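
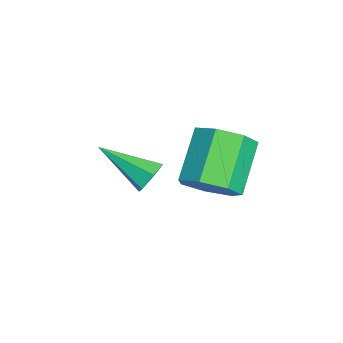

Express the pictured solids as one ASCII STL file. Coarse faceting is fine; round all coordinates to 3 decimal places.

solid 
facet normal 0.724 -0.267 -0.637
outer loop
vertex 3.896 0.193 3.393
vertex 3.354 0.498 2.649
vertex 3.999 0.999 3.172
endloop
endfacet
facet normal 0.679 0.112 0.725
outer loop
vertex 3.896 0.193 3.393
vertex 3.999 0.999 3.172
vertex 2.528 0.698 4.596
endloop
endfacet
facet normal 0.679 0.112 0.725
outer loop
vertex 2.528 0.698 4.596
vertex 3.999 0.999 3.172
vertex 2.631 1.503 4.375
endloop
endfacet
facet normal -0.724 0.267 0.636
outer loop
vertex 2.528 0.698 4.596
vertex 2.631 1.503 4.375
vertex 1.986 1.002 3.851
endloop
endfacet
facet normal 0.724 -0.267 -0.636
outer loop
vertex 3.999 0.999 3.172
vertex 3.354 0.498 2.649
vertex 3.616 1.427 2.557
endloop
endfacet
facet normal 0.519 0.819 0.247
outer loop
vertex 3.999 0.999 3.172
vertex 3.616 1.427 2.557
vertex 2.631 1.503 4.375
endloop
endfacet
facet normal 0.519 0.818 0.247
outer loop
vertex 2.631 1.503 4.375
vertex 3.616 1.427 2.557
vertex 2.248 1.932 3.759
endloop
endfacet
facet normal -0.724 0.267 0.636
outer loop
vertex 2.631 1.503 4.375
vertex 2.248 1.932 3.759
vertex 1.986 1.002 3.851
endloop
endfacet
facet normal 0.724 -0.267 -0.636
outer loop
vertex 3.616 1.427 2.557
vertex 3.354 0.498 2.649
vertex 3.036 1.155 2.011
endloop
endfacet
facet normal -0.032 0.908 -0.418
outer loop
vertex 3.616 1.427 2.557
vertex 3.036 1.155 2.011
vertex 2.248 1.932 3.759
endloop
endfacet
facet normal -0.032 0.908 -0.418
outer loop
vertex 2.248 1.932 3.759
vertex 3.036 1.155 2.011
vertex 1.668 1.66 3.213
endloop
endfacet
facet normal -0.724 0.267 0.636
outer loop
vertex 2.248 1.932 3.759
vertex 1.668 1.66 3.213
vertex 1.986 1.002 3.851
endloop
endfacet
facet normal 0.724 -0.267 -0.636
outer loop
vertex 3.036 1.155 2.011
vertex 3.354 0.498 2.649
vertex 2.695 0.389 1.945
endloop
endfacet
facet normal -0.558 0.315 -0.768
outer loop
vertex 3.036 1.155 2.011
vertex 2.695 0.389 1.945
vertex 1.668 1.66 3.213
endloop
endfacet
facet normal -0.559 0.314 -0.767
outer loop
vertex 1.668 1.66 3.213
vertex 2.695 0.389 1.945
vertex 1.327 0.893 3.148
endloop
endfacet
facet normal -0.723 0.268 0.637
outer loop
vertex 1.668 1.66 3.213
vertex 1.327 0.893 3.148
vertex 1.986 1.002 3.851
endloop
endfacet
facet normal 0.724 -0.267 -0.636
outer loop
vertex 2.695 0.389 1.945
vertex 3.354 0.498 2.649
vertex 2.85 -0.296 2.409
endloop
endfacet
facet normal -0.665 -0.516 -0.540
outer loop
vertex 2.695 0.389 1.945
vertex 2.85 -0.296 2.409
vertex 1.327 0.893 3.148
endloop
endfacet
facet normal -0.665 -0.517 -0.539
outer loop
vertex 1.327 0.893 3.148
vertex 2.85 -0.296 2.409
vertex 1.483 0.209 3.612
endloop
endfacet
facet normal -0.723 0.267 0.637
outer loop
vertex 1.327 0.893 3.148
vertex 1.483 0.209 3.612
vertex 1.986 1.002 3.851
endloop
endfacet
facet normal 0.724 -0.267 -0.636
outer loop
vertex 2.85 -0.296 2.409
vertex 3.354 0.498 2.649
vertex 3.385 -0.383 3.054
endloop
endfacet
facet normal -0.270 -0.958 0.095
outer loop
vertex 2.85 -0.296 2.409
vertex 3.385 -0.383 3.054
vertex 1.483 0.209 3.612
endloop
endfacet
facet normal -0.270 -0.958 0.095
outer loop
vertex 1.483 0.209 3.612
vertex 3.385 -0.383 3.054
vertex 2.017 0.122 4.256
endloop
endfacet
facet normal -0.724 0.267 0.636
outer loop
vertex 1.483 0.209 3.612
vertex 2.017 0.122 4.256
vertex 1.986 1.002 3.851
endloop
endfacet
facet normal 0.723 -0.267 -0.637
outer loop
vertex 3.385 -0.383 3.054
vertex 3.354 0.498 2.649
vertex 3.896 0.193 3.393
endloop
endfacet
facet normal 0.328 -0.678 0.658
outer loop
vertex 3.385 -0.383 3.054
vertex 3.896 0.193 3.393
vertex 2.017 0.122 4.256
endloop
endfacet
facet normal 0.328 -0.679 0.657
outer loop
vertex 2.017 0.122 4.256
vertex 3.896 0.193 3.393
vertex 2.528 0.698 4.596
endloop
endfacet
facet normal -0.724 0.267 0.636
outer loop
vertex 2.017 0.122 4.256
vertex 2.528 0.698 4.596
vertex 1.986 1.002 3.851
endloop
endfacet
facet normal 0.347 0.809 -0.475
outer loop
vertex 0.284 -1.05 0.663
vertex -0.136 -1.155 0.178
vertex -0.308 -0.784 0.684
endloop
endfacet
facet normal 0.118 0.185 0.976
outer loop
vertex 0.284 -1.05 0.663
vertex -0.308 -0.784 0.684
vertex -0.824 -2.765 1.122
endloop
endfacet
facet normal 0.346 0.809 -0.475
outer loop
vertex -0.308 -0.784 0.684
vertex -0.136 -1.155 0.178
vertex -0.729 -0.889 0.199
endloop
endfacet
facet normal -0.748 0.323 0.580
outer loop
vertex -0.308 -0.784 0.684
vertex -0.729 -0.889 0.199
vertex -0.824 -2.765 1.122
endloop
endfacet
facet normal 0.346 0.810 -0.474
outer loop
vertex -0.729 -0.889 0.199
vertex -0.136 -1.155 0.178
vertex -0.556 -1.259 -0.307
endloop
endfacet
facet normal -0.960 -0.083 -0.268
outer loop
vertex -0.729 -0.889 0.199
vertex -0.556 -1.259 -0.307
vertex -0.824 -2.765 1.122
endloop
endfacet
facet normal 0.346 0.810 -0.474
outer loop
vertex -0.556 -1.259 -0.307
vertex -0.136 -1.155 0.178
vertex 0.037 -1.525 -0.328
endloop
endfacet
facet normal -0.306 -0.626 -0.717
outer loop
vertex -0.556 -1.259 -0.307
vertex 0.037 -1.525 -0.328
vertex -0.824 -2.765 1.122
endloop
endfacet
facet normal 0.345 0.810 -0.474
outer loop
vertex 0.037 -1.525 -0.328
vertex -0.136 -1.155 0.178
vertex 0.457 -1.42 0.157
endloop
endfacet
facet normal 0.561 -0.764 -0.320
outer loop
vertex 0.037 -1.525 -0.328
vertex 0.457 -1.42 0.157
vertex -0.824 -2.765 1.122
endloop
endfacet
facet normal 0.345 0.810 -0.474
outer loop
vertex 0.457 -1.42 0.157
vertex -0.136 -1.155 0.178
vertex 0.284 -1.05 0.663
endloop
endfacet
facet normal 0.772 -0.358 0.526
outer loop
vertex 0.457 -1.42 0.157
vertex 0.284 -1.05 0.663
vertex -0.824 -2.765 1.122
endloop
endfacet

endsolid


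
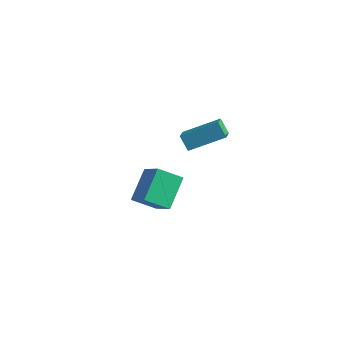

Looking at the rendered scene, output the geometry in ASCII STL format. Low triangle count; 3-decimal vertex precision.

solid 
facet normal -0.674 -0.593 -0.441
outer loop
vertex 1.192 -3.044 1.148
vertex 0.644 -2.913 1.81
vertex 0.868 -2.379 0.749
endloop
endfacet
facet normal 0.630 -0.150 -0.762
outer loop
vertex 2.156 -1.247 1.59
vertex 1.192 -3.044 1.148
vertex 0.868 -2.379 0.749
endloop
endfacet
facet normal -0.674 -0.593 -0.441
outer loop
vertex 0.868 -2.379 0.749
vertex 0.644 -2.913 1.81
vertex 0.32 -2.248 1.411
endloop
endfacet
facet normal -0.385 0.791 -0.475
outer loop
vertex 0.32 -2.248 1.411
vertex 2.156 -1.247 1.59
vertex 0.868 -2.379 0.749
endloop
endfacet
facet normal 0.385 -0.791 0.475
outer loop
vertex 1.192 -3.044 1.148
vertex 1.932 -1.781 2.651
vertex 0.644 -2.913 1.81
endloop
endfacet
facet normal 0.630 -0.150 -0.762
outer loop
vertex 2.48 -1.912 1.989
vertex 1.192 -3.044 1.148
vertex 2.156 -1.247 1.59
endloop
endfacet
facet normal 0.385 -0.791 0.475
outer loop
vertex 2.48 -1.912 1.989
vertex 1.932 -1.781 2.651
vertex 1.192 -3.044 1.148
endloop
endfacet
facet normal -0.630 0.150 0.762
outer loop
vertex 0.644 -2.913 1.81
vertex 1.932 -1.781 2.651
vertex 0.32 -2.248 1.411
endloop
endfacet
facet normal -0.385 0.791 -0.475
outer loop
vertex 1.608 -1.116 2.252
vertex 2.156 -1.247 1.59
vertex 0.32 -2.248 1.411
endloop
endfacet
facet normal -0.630 0.150 0.762
outer loop
vertex 0.32 -2.248 1.411
vertex 1.932 -1.781 2.651
vertex 1.608 -1.116 2.252
endloop
endfacet
facet normal 0.674 0.593 0.441
outer loop
vertex 1.608 -1.116 2.252
vertex 2.48 -1.912 1.989
vertex 2.156 -1.247 1.59
endloop
endfacet
facet normal 0.674 0.593 0.441
outer loop
vertex 1.932 -1.781 2.651
vertex 2.48 -1.912 1.989
vertex 1.608 -1.116 2.252
endloop
endfacet
facet normal -0.738 -0.480 0.473
outer loop
vertex -1.02 -2.356 -2.064
vertex -2.301 -1.698 -3.394
vertex -0.716 -3.831 -3.087
endloop
endfacet
facet normal 0.653 -0.336 0.678
outer loop
vertex 0.281 -3.182 -3.726
vertex -1.02 -2.356 -2.064
vertex -0.716 -3.831 -3.087
endloop
endfacet
facet normal -0.738 -0.481 0.473
outer loop
vertex -0.716 -3.831 -3.087
vertex -2.301 -1.698 -3.394
vertex -1.997 -3.172 -4.417
endloop
endfacet
facet normal 0.167 -0.810 -0.562
outer loop
vertex -1.997 -3.172 -4.417
vertex 0.281 -3.182 -3.726
vertex -0.716 -3.831 -3.087
endloop
endfacet
facet normal -0.167 0.810 0.562
outer loop
vertex -1.02 -2.356 -2.064
vertex -1.304 -1.049 -4.033
vertex -2.301 -1.698 -3.394
endloop
endfacet
facet normal 0.653 -0.336 0.678
outer loop
vertex -0.023 -1.708 -2.703
vertex -1.02 -2.356 -2.064
vertex 0.281 -3.182 -3.726
endloop
endfacet
facet normal -0.167 0.810 0.562
outer loop
vertex -0.023 -1.708 -2.703
vertex -1.304 -1.049 -4.033
vertex -1.02 -2.356 -2.064
endloop
endfacet
facet normal -0.653 0.336 -0.678
outer loop
vertex -2.301 -1.698 -3.394
vertex -1.304 -1.049 -4.033
vertex -1.997 -3.172 -4.417
endloop
endfacet
facet normal 0.167 -0.810 -0.562
outer loop
vertex -1.0 -2.524 -5.056
vertex 0.281 -3.182 -3.726
vertex -1.997 -3.172 -4.417
endloop
endfacet
facet normal -0.653 0.336 -0.679
outer loop
vertex -1.997 -3.172 -4.417
vertex -1.304 -1.049 -4.033
vertex -1.0 -2.524 -5.056
endloop
endfacet
facet normal 0.738 0.481 -0.473
outer loop
vertex -1.0 -2.524 -5.056
vertex -0.023 -1.708 -2.703
vertex 0.281 -3.182 -3.726
endloop
endfacet
facet normal 0.738 0.480 -0.473
outer loop
vertex -1.304 -1.049 -4.033
vertex -0.023 -1.708 -2.703
vertex -1.0 -2.524 -5.056
endloop
endfacet

endsolid


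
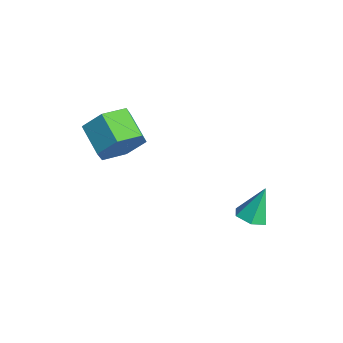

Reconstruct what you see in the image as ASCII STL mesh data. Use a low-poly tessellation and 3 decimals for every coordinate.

solid 
facet normal 0.077 -0.430 -0.899
outer loop
vertex 4.34 2.463 -4.031
vertex 3.876 2.712 -4.19
vertex 4.36 2.96 -4.267
endloop
endfacet
facet normal 0.898 0.159 0.410
outer loop
vertex 4.34 2.463 -4.031
vertex 4.36 2.96 -4.267
vertex 3.784 3.228 -3.11
endloop
endfacet
facet normal 0.078 -0.431 -0.899
outer loop
vertex 4.36 2.96 -4.267
vertex 3.876 2.712 -4.19
vertex 3.896 3.208 -4.426
endloop
endfacet
facet normal 0.464 0.885 0.026
outer loop
vertex 4.36 2.96 -4.267
vertex 3.896 3.208 -4.426
vertex 3.784 3.228 -3.11
endloop
endfacet
facet normal 0.076 -0.431 -0.899
outer loop
vertex 3.896 3.208 -4.426
vertex 3.876 2.712 -4.19
vertex 3.411 2.96 -4.348
endloop
endfacet
facet normal -0.461 0.886 -0.053
outer loop
vertex 3.896 3.208 -4.426
vertex 3.411 2.96 -4.348
vertex 3.784 3.228 -3.11
endloop
endfacet
facet normal 0.076 -0.431 -0.899
outer loop
vertex 3.411 2.96 -4.348
vertex 3.876 2.712 -4.19
vertex 3.391 2.464 -4.112
endloop
endfacet
facet normal -0.954 0.159 0.253
outer loop
vertex 3.411 2.96 -4.348
vertex 3.391 2.464 -4.112
vertex 3.784 3.228 -3.11
endloop
endfacet
facet normal 0.075 -0.430 -0.900
outer loop
vertex 3.391 2.464 -4.112
vertex 3.876 2.712 -4.19
vertex 3.856 2.215 -3.954
endloop
endfacet
facet normal -0.521 -0.568 0.637
outer loop
vertex 3.391 2.464 -4.112
vertex 3.856 2.215 -3.954
vertex 3.784 3.228 -3.11
endloop
endfacet
facet normal 0.077 -0.430 -0.899
outer loop
vertex 3.856 2.215 -3.954
vertex 3.876 2.712 -4.19
vertex 4.34 2.463 -4.031
endloop
endfacet
facet normal 0.405 -0.568 0.716
outer loop
vertex 3.856 2.215 -3.954
vertex 4.34 2.463 -4.031
vertex 3.784 3.228 -3.11
endloop
endfacet
facet normal 0.898 0.031 -0.439
outer loop
vertex 2.769 -1.055 -0.018
vertex 2.424 -0.763 -0.702
vertex 2.689 -0.246 -0.124
endloop
endfacet
facet normal 0.430 0.159 0.889
outer loop
vertex 2.769 -1.055 -0.018
vertex 2.689 -0.246 -0.124
vertex 1.782 -1.09 0.466
endloop
endfacet
facet normal 0.431 0.158 0.888
outer loop
vertex 1.782 -1.09 0.466
vertex 2.689 -0.246 -0.124
vertex 1.702 -0.28 0.361
endloop
endfacet
facet normal -0.897 -0.032 0.440
outer loop
vertex 1.782 -1.09 0.466
vertex 1.702 -0.28 0.361
vertex 1.436 -0.797 -0.218
endloop
endfacet
facet normal 0.897 0.033 -0.440
outer loop
vertex 2.689 -0.246 -0.124
vertex 2.424 -0.763 -0.702
vertex 2.343 0.047 -0.807
endloop
endfacet
facet normal 0.132 0.933 0.334
outer loop
vertex 2.689 -0.246 -0.124
vertex 2.343 0.047 -0.807
vertex 1.702 -0.28 0.361
endloop
endfacet
facet normal 0.130 0.934 0.333
outer loop
vertex 1.702 -0.28 0.361
vertex 2.343 0.047 -0.807
vertex 1.356 0.012 -0.323
endloop
endfacet
facet normal -0.897 -0.032 0.440
outer loop
vertex 1.702 -0.28 0.361
vertex 1.356 0.012 -0.323
vertex 1.436 -0.797 -0.218
endloop
endfacet
facet normal 0.897 0.033 -0.440
outer loop
vertex 2.343 0.047 -0.807
vertex 2.424 -0.763 -0.702
vertex 2.078 -0.47 -1.386
endloop
endfacet
facet normal -0.300 0.776 -0.555
outer loop
vertex 2.343 0.047 -0.807
vertex 2.078 -0.47 -1.386
vertex 1.356 0.012 -0.323
endloop
endfacet
facet normal -0.300 0.776 -0.555
outer loop
vertex 1.356 0.012 -0.323
vertex 2.078 -0.47 -1.386
vertex 1.091 -0.505 -0.902
endloop
endfacet
facet normal -0.898 -0.032 0.439
outer loop
vertex 1.356 0.012 -0.323
vertex 1.091 -0.505 -0.902
vertex 1.436 -0.797 -0.218
endloop
endfacet
facet normal 0.897 0.032 -0.440
outer loop
vertex 2.078 -0.47 -1.386
vertex 2.424 -0.763 -0.702
vertex 2.158 -1.28 -1.281
endloop
endfacet
facet normal -0.430 -0.158 -0.889
outer loop
vertex 2.078 -0.47 -1.386
vertex 2.158 -1.28 -1.281
vertex 1.091 -0.505 -0.902
endloop
endfacet
facet normal -0.431 -0.159 -0.888
outer loop
vertex 1.091 -0.505 -0.902
vertex 2.158 -1.28 -1.281
vertex 1.171 -1.314 -0.796
endloop
endfacet
facet normal -0.898 -0.031 0.439
outer loop
vertex 1.091 -0.505 -0.902
vertex 1.171 -1.314 -0.796
vertex 1.436 -0.797 -0.218
endloop
endfacet
facet normal 0.897 0.032 -0.440
outer loop
vertex 2.158 -1.28 -1.281
vertex 2.424 -0.763 -0.702
vertex 2.504 -1.572 -0.597
endloop
endfacet
facet normal -0.131 -0.934 -0.332
outer loop
vertex 2.158 -1.28 -1.281
vertex 2.504 -1.572 -0.597
vertex 1.171 -1.314 -0.796
endloop
endfacet
facet normal -0.131 -0.933 -0.334
outer loop
vertex 1.171 -1.314 -0.796
vertex 2.504 -1.572 -0.597
vertex 1.517 -1.607 -0.113
endloop
endfacet
facet normal -0.897 -0.033 0.440
outer loop
vertex 1.171 -1.314 -0.796
vertex 1.517 -1.607 -0.113
vertex 1.436 -0.797 -0.218
endloop
endfacet
facet normal 0.898 0.032 -0.439
outer loop
vertex 2.504 -1.572 -0.597
vertex 2.424 -0.763 -0.702
vertex 2.769 -1.055 -0.018
endloop
endfacet
facet normal 0.300 -0.776 0.555
outer loop
vertex 2.504 -1.572 -0.597
vertex 2.769 -1.055 -0.018
vertex 1.517 -1.607 -0.113
endloop
endfacet
facet normal 0.300 -0.776 0.555
outer loop
vertex 1.517 -1.607 -0.113
vertex 2.769 -1.055 -0.018
vertex 1.782 -1.09 0.466
endloop
endfacet
facet normal -0.897 -0.033 0.440
outer loop
vertex 1.517 -1.607 -0.113
vertex 1.782 -1.09 0.466
vertex 1.436 -0.797 -0.218
endloop
endfacet

endsolid


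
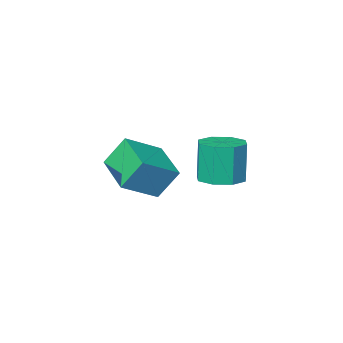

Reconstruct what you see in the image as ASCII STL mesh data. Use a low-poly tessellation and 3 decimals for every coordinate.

solid 
facet normal -0.868 0.025 -0.496
outer loop
vertex -4.093 -3.18 -3.204
vertex -3.769 -1.148 -3.671
vertex -3.343 -3.607 -4.539
endloop
endfacet
facet normal -0.153 -0.963 0.222
outer loop
vertex -1.711 -3.652 -3.609
vertex -4.093 -3.18 -3.204
vertex -3.343 -3.607 -4.539
endloop
endfacet
facet normal -0.869 0.024 -0.495
outer loop
vertex -3.343 -3.607 -4.539
vertex -3.769 -1.148 -3.671
vertex -3.02 -1.575 -5.007
endloop
endfacet
facet normal 0.471 -0.268 -0.840
outer loop
vertex -3.02 -1.575 -5.007
vertex -1.711 -3.652 -3.609
vertex -3.343 -3.607 -4.539
endloop
endfacet
facet normal -0.471 0.268 0.840
outer loop
vertex -4.093 -3.18 -3.204
vertex -2.137 -1.193 -2.741
vertex -3.769 -1.148 -3.671
endloop
endfacet
facet normal -0.153 -0.963 0.222
outer loop
vertex -2.46 -3.225 -2.273
vertex -4.093 -3.18 -3.204
vertex -1.711 -3.652 -3.609
endloop
endfacet
facet normal -0.472 0.268 0.840
outer loop
vertex -2.46 -3.225 -2.273
vertex -2.137 -1.193 -2.741
vertex -4.093 -3.18 -3.204
endloop
endfacet
facet normal 0.153 0.963 -0.222
outer loop
vertex -3.769 -1.148 -3.671
vertex -2.137 -1.193 -2.741
vertex -3.02 -1.575 -5.007
endloop
endfacet
facet normal 0.472 -0.268 -0.840
outer loop
vertex -1.387 -1.62 -4.076
vertex -1.711 -3.652 -3.609
vertex -3.02 -1.575 -5.007
endloop
endfacet
facet normal 0.153 0.963 -0.222
outer loop
vertex -3.02 -1.575 -5.007
vertex -2.137 -1.193 -2.741
vertex -1.387 -1.62 -4.076
endloop
endfacet
facet normal 0.869 -0.025 0.495
outer loop
vertex -1.387 -1.62 -4.076
vertex -2.46 -3.225 -2.273
vertex -1.711 -3.652 -3.609
endloop
endfacet
facet normal 0.868 -0.024 0.495
outer loop
vertex -2.137 -1.193 -2.741
vertex -2.46 -3.225 -2.273
vertex -1.387 -1.62 -4.076
endloop
endfacet
facet normal 0.096 0.118 -0.988
outer loop
vertex -3.2 1.135 -2.733
vertex -3.821 1.88 -2.704
vertex -2.86 1.786 -2.622
endloop
endfacet
facet normal 0.884 -0.467 0.030
outer loop
vertex -3.2 1.135 -2.733
vertex -2.86 1.786 -2.622
vertex -3.377 0.916 -0.905
endloop
endfacet
facet normal 0.884 -0.467 0.029
outer loop
vertex -3.377 0.916 -0.905
vertex -2.86 1.786 -2.622
vertex -3.037 1.566 -0.794
endloop
endfacet
facet normal -0.096 -0.119 0.988
outer loop
vertex -3.377 0.916 -0.905
vertex -3.037 1.566 -0.794
vertex -3.999 1.66 -0.876
endloop
endfacet
facet normal 0.096 0.119 -0.988
outer loop
vertex -2.86 1.786 -2.622
vertex -3.821 1.88 -2.704
vertex -3.083 2.491 -2.559
endloop
endfacet
facet normal 0.949 0.289 0.127
outer loop
vertex -2.86 1.786 -2.622
vertex -3.083 2.491 -2.559
vertex -3.037 1.566 -0.794
endloop
endfacet
facet normal 0.949 0.288 0.126
outer loop
vertex -3.037 1.566 -0.794
vertex -3.083 2.491 -2.559
vertex -3.26 2.272 -0.731
endloop
endfacet
facet normal -0.096 -0.118 0.988
outer loop
vertex -3.037 1.566 -0.794
vertex -3.26 2.272 -0.731
vertex -3.999 1.66 -0.876
endloop
endfacet
facet normal 0.096 0.119 -0.988
outer loop
vertex -3.083 2.491 -2.559
vertex -3.821 1.88 -2.704
vertex -3.738 2.838 -2.581
endloop
endfacet
facet normal 0.459 0.876 0.149
outer loop
vertex -3.083 2.491 -2.559
vertex -3.738 2.838 -2.581
vertex -3.26 2.272 -0.731
endloop
endfacet
facet normal 0.459 0.876 0.149
outer loop
vertex -3.26 2.272 -0.731
vertex -3.738 2.838 -2.581
vertex -3.915 2.619 -0.753
endloop
endfacet
facet normal -0.096 -0.118 0.988
outer loop
vertex -3.26 2.272 -0.731
vertex -3.915 2.619 -0.753
vertex -3.999 1.66 -0.876
endloop
endfacet
facet normal 0.096 0.119 -0.988
outer loop
vertex -3.738 2.838 -2.581
vertex -3.821 1.88 -2.704
vertex -4.443 2.624 -2.675
endloop
endfacet
facet normal -0.300 0.950 0.085
outer loop
vertex -3.738 2.838 -2.581
vertex -4.443 2.624 -2.675
vertex -3.915 2.619 -0.753
endloop
endfacet
facet normal -0.300 0.950 0.085
outer loop
vertex -3.915 2.619 -0.753
vertex -4.443 2.624 -2.675
vertex -4.62 2.405 -0.847
endloop
endfacet
facet normal -0.096 -0.118 0.988
outer loop
vertex -3.915 2.619 -0.753
vertex -4.62 2.405 -0.847
vertex -3.999 1.66 -0.876
endloop
endfacet
facet normal 0.096 0.119 -0.988
outer loop
vertex -4.443 2.624 -2.675
vertex -3.821 1.88 -2.704
vertex -4.783 1.974 -2.786
endloop
endfacet
facet normal -0.884 0.467 -0.030
outer loop
vertex -4.443 2.624 -2.675
vertex -4.783 1.974 -2.786
vertex -4.62 2.405 -0.847
endloop
endfacet
facet normal -0.884 0.467 -0.029
outer loop
vertex -4.62 2.405 -0.847
vertex -4.783 1.974 -2.786
vertex -4.96 1.754 -0.958
endloop
endfacet
facet normal -0.096 -0.118 0.988
outer loop
vertex -4.62 2.405 -0.847
vertex -4.96 1.754 -0.958
vertex -3.999 1.66 -0.876
endloop
endfacet
facet normal 0.096 0.118 -0.988
outer loop
vertex -4.783 1.974 -2.786
vertex -3.821 1.88 -2.704
vertex -4.56 1.268 -2.849
endloop
endfacet
facet normal -0.949 -0.288 -0.127
outer loop
vertex -4.783 1.974 -2.786
vertex -4.56 1.268 -2.849
vertex -4.96 1.754 -0.958
endloop
endfacet
facet normal -0.949 -0.289 -0.126
outer loop
vertex -4.96 1.754 -0.958
vertex -4.56 1.268 -2.849
vertex -4.737 1.049 -1.021
endloop
endfacet
facet normal -0.096 -0.119 0.988
outer loop
vertex -4.96 1.754 -0.958
vertex -4.737 1.049 -1.021
vertex -3.999 1.66 -0.876
endloop
endfacet
facet normal 0.096 0.118 -0.988
outer loop
vertex -4.56 1.268 -2.849
vertex -3.821 1.88 -2.704
vertex -3.905 0.921 -2.827
endloop
endfacet
facet normal -0.459 -0.876 -0.149
outer loop
vertex -4.56 1.268 -2.849
vertex -3.905 0.921 -2.827
vertex -4.737 1.049 -1.021
endloop
endfacet
facet normal -0.459 -0.876 -0.149
outer loop
vertex -4.737 1.049 -1.021
vertex -3.905 0.921 -2.827
vertex -4.082 0.702 -0.999
endloop
endfacet
facet normal -0.096 -0.119 0.988
outer loop
vertex -4.737 1.049 -1.021
vertex -4.082 0.702 -0.999
vertex -3.999 1.66 -0.876
endloop
endfacet
facet normal 0.096 0.118 -0.988
outer loop
vertex -3.905 0.921 -2.827
vertex -3.821 1.88 -2.704
vertex -3.2 1.135 -2.733
endloop
endfacet
facet normal 0.300 -0.950 -0.085
outer loop
vertex -3.905 0.921 -2.827
vertex -3.2 1.135 -2.733
vertex -4.082 0.702 -0.999
endloop
endfacet
facet normal 0.300 -0.950 -0.085
outer loop
vertex -4.082 0.702 -0.999
vertex -3.2 1.135 -2.733
vertex -3.377 0.916 -0.905
endloop
endfacet
facet normal -0.096 -0.119 0.988
outer loop
vertex -4.082 0.702 -0.999
vertex -3.377 0.916 -0.905
vertex -3.999 1.66 -0.876
endloop
endfacet

endsolid


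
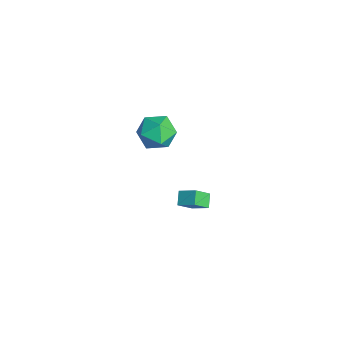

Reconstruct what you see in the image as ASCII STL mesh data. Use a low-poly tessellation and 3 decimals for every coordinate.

solid 
facet normal -0.265 0.117 0.957
outer loop
vertex -3.72 2.023 4.19
vertex -3.806 0.854 4.309
vertex -2.782 1.394 4.527
endloop
endfacet
facet normal 0.165 0.645 0.746
outer loop
vertex -3.72 2.023 4.19
vertex -2.782 1.394 4.527
vertex -2.657 2.266 3.745
endloop
endfacet
facet normal -0.142 0.971 0.191
outer loop
vertex -3.72 2.023 4.19
vertex -2.657 2.266 3.745
vertex -3.603 2.265 3.044
endloop
endfacet
facet normal -0.763 0.644 0.058
outer loop
vertex -3.72 2.023 4.19
vertex -3.603 2.265 3.044
vertex -4.313 1.392 3.392
endloop
endfacet
facet normal -0.839 0.116 0.532
outer loop
vertex -3.72 2.023 4.19
vertex -4.313 1.392 3.392
vertex -3.806 0.854 4.309
endloop
endfacet
facet normal 0.777 0.355 0.520
outer loop
vertex -2.657 2.266 3.745
vertex -2.782 1.394 4.527
vertex -2.087 1.248 3.588
endloop
endfacet
facet normal 0.081 -0.501 0.862
outer loop
vertex -2.782 1.394 4.527
vertex -3.806 0.854 4.309
vertex -2.797 0.375 3.936
endloop
endfacet
facet normal -0.847 -0.501 0.174
outer loop
vertex -3.806 0.854 4.309
vertex -4.313 1.392 3.392
vertex -3.743 0.374 3.235
endloop
endfacet
facet normal -0.725 0.354 -0.591
outer loop
vertex -4.313 1.392 3.392
vertex -3.603 2.265 3.044
vertex -3.618 1.246 2.453
endloop
endfacet
facet normal 0.279 0.883 -0.378
outer loop
vertex -3.603 2.265 3.044
vertex -2.657 2.266 3.745
vertex -2.594 1.786 2.671
endloop
endfacet
facet normal 0.763 -0.644 -0.058
outer loop
vertex -2.68 0.617 2.79
vertex -2.087 1.248 3.588
vertex -2.797 0.375 3.936
endloop
endfacet
facet normal 0.142 -0.971 -0.191
outer loop
vertex -2.68 0.617 2.79
vertex -2.797 0.375 3.936
vertex -3.743 0.374 3.235
endloop
endfacet
facet normal -0.165 -0.645 -0.746
outer loop
vertex -2.68 0.617 2.79
vertex -3.743 0.374 3.235
vertex -3.618 1.246 2.453
endloop
endfacet
facet normal 0.265 -0.117 -0.957
outer loop
vertex -2.68 0.617 2.79
vertex -3.618 1.246 2.453
vertex -2.594 1.786 2.671
endloop
endfacet
facet normal 0.839 -0.116 -0.532
outer loop
vertex -2.68 0.617 2.79
vertex -2.594 1.786 2.671
vertex -2.087 1.248 3.588
endloop
endfacet
facet normal 0.725 -0.354 0.591
outer loop
vertex -2.797 0.375 3.936
vertex -2.087 1.248 3.588
vertex -2.782 1.394 4.527
endloop
endfacet
facet normal -0.279 -0.883 0.378
outer loop
vertex -3.743 0.374 3.235
vertex -2.797 0.375 3.936
vertex -3.806 0.854 4.309
endloop
endfacet
facet normal -0.777 -0.355 -0.520
outer loop
vertex -3.618 1.246 2.453
vertex -3.743 0.374 3.235
vertex -4.313 1.392 3.392
endloop
endfacet
facet normal -0.081 0.501 -0.862
outer loop
vertex -2.594 1.786 2.671
vertex -3.618 1.246 2.453
vertex -3.603 2.265 3.044
endloop
endfacet
facet normal 0.847 0.501 -0.174
outer loop
vertex -2.087 1.248 3.588
vertex -2.594 1.786 2.671
vertex -2.657 2.266 3.745
endloop
endfacet
facet normal -0.596 -0.651 -0.470
outer loop
vertex -3.199 2.459 -3.493
vertex -3.901 2.735 -2.985
vertex -3.484 3.356 -4.375
endloop
endfacet
facet normal 0.772 -0.304 -0.558
outer loop
vertex -2.799 4.105 -3.835
vertex -3.199 2.459 -3.493
vertex -3.484 3.356 -4.375
endloop
endfacet
facet normal -0.595 -0.652 -0.470
outer loop
vertex -3.484 3.356 -4.375
vertex -3.901 2.735 -2.985
vertex -4.187 3.632 -3.867
endloop
endfacet
facet normal -0.221 0.695 -0.684
outer loop
vertex -4.187 3.632 -3.867
vertex -2.799 4.105 -3.835
vertex -3.484 3.356 -4.375
endloop
endfacet
facet normal 0.221 -0.695 0.684
outer loop
vertex -3.199 2.459 -3.493
vertex -3.216 3.484 -2.445
vertex -3.901 2.735 -2.985
endloop
endfacet
facet normal 0.772 -0.304 -0.559
outer loop
vertex -2.513 3.208 -2.953
vertex -3.199 2.459 -3.493
vertex -2.799 4.105 -3.835
endloop
endfacet
facet normal 0.221 -0.695 0.684
outer loop
vertex -2.513 3.208 -2.953
vertex -3.216 3.484 -2.445
vertex -3.199 2.459 -3.493
endloop
endfacet
facet normal -0.772 0.303 0.559
outer loop
vertex -3.901 2.735 -2.985
vertex -3.216 3.484 -2.445
vertex -4.187 3.632 -3.867
endloop
endfacet
facet normal -0.221 0.695 -0.684
outer loop
vertex -3.501 4.381 -3.327
vertex -2.799 4.105 -3.835
vertex -4.187 3.632 -3.867
endloop
endfacet
facet normal -0.772 0.304 0.559
outer loop
vertex -4.187 3.632 -3.867
vertex -3.216 3.484 -2.445
vertex -3.501 4.381 -3.327
endloop
endfacet
facet normal 0.596 0.652 0.469
outer loop
vertex -3.501 4.381 -3.327
vertex -2.513 3.208 -2.953
vertex -2.799 4.105 -3.835
endloop
endfacet
facet normal 0.595 0.651 0.470
outer loop
vertex -3.216 3.484 -2.445
vertex -2.513 3.208 -2.953
vertex -3.501 4.381 -3.327
endloop
endfacet

endsolid


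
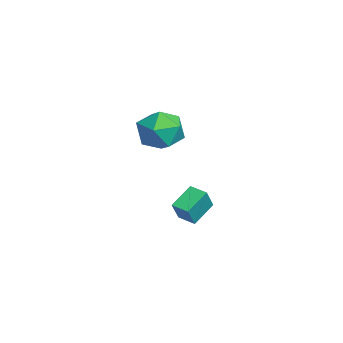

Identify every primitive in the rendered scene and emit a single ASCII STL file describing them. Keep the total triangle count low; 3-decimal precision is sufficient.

solid 
facet normal 0.116 0.969 0.218
outer loop
vertex 0.455 -2.673 2.817
vertex -0.068 -2.842 3.846
vertex 1.09 -2.96 3.753
endloop
endfacet
facet normal 0.641 0.739 -0.208
outer loop
vertex 0.455 -2.673 2.817
vertex 1.09 -2.96 3.753
vertex 1.321 -3.451 2.72
endloop
endfacet
facet normal 0.345 0.484 -0.804
outer loop
vertex 0.455 -2.673 2.817
vertex 1.321 -3.451 2.72
vertex 0.306 -3.636 2.174
endloop
endfacet
facet normal -0.363 0.556 -0.748
outer loop
vertex 0.455 -2.673 2.817
vertex 0.306 -3.636 2.174
vertex -0.552 -3.26 2.87
endloop
endfacet
facet normal -0.505 0.855 -0.116
outer loop
vertex 0.455 -2.673 2.817
vertex -0.552 -3.26 2.87
vertex -0.068 -2.842 3.846
endloop
endfacet
facet normal 0.972 0.200 0.123
outer loop
vertex 1.321 -3.451 2.72
vertex 1.09 -2.96 3.753
vertex 1.332 -4.1 3.69
endloop
endfacet
facet normal 0.123 0.572 0.811
outer loop
vertex 1.09 -2.96 3.753
vertex -0.068 -2.842 3.846
vertex 0.474 -3.724 4.386
endloop
endfacet
facet normal -0.881 0.389 0.270
outer loop
vertex -0.068 -2.842 3.846
vertex -0.552 -3.26 2.87
vertex -0.541 -3.909 3.84
endloop
endfacet
facet normal -0.652 -0.097 -0.752
outer loop
vertex -0.552 -3.26 2.87
vertex 0.306 -3.636 2.174
vertex -0.31 -4.4 2.807
endloop
endfacet
facet normal 0.493 -0.214 -0.844
outer loop
vertex 0.306 -3.636 2.174
vertex 1.321 -3.451 2.72
vertex 0.848 -4.518 2.714
endloop
endfacet
facet normal 0.363 -0.556 0.748
outer loop
vertex 0.325 -4.687 3.743
vertex 1.332 -4.1 3.69
vertex 0.474 -3.724 4.386
endloop
endfacet
facet normal -0.345 -0.484 0.804
outer loop
vertex 0.325 -4.687 3.743
vertex 0.474 -3.724 4.386
vertex -0.541 -3.909 3.84
endloop
endfacet
facet normal -0.641 -0.739 0.208
outer loop
vertex 0.325 -4.687 3.743
vertex -0.541 -3.909 3.84
vertex -0.31 -4.4 2.807
endloop
endfacet
facet normal -0.116 -0.969 -0.218
outer loop
vertex 0.325 -4.687 3.743
vertex -0.31 -4.4 2.807
vertex 0.848 -4.518 2.714
endloop
endfacet
facet normal 0.505 -0.855 0.116
outer loop
vertex 0.325 -4.687 3.743
vertex 0.848 -4.518 2.714
vertex 1.332 -4.1 3.69
endloop
endfacet
facet normal 0.652 0.097 0.752
outer loop
vertex 0.474 -3.724 4.386
vertex 1.332 -4.1 3.69
vertex 1.09 -2.96 3.753
endloop
endfacet
facet normal -0.493 0.214 0.844
outer loop
vertex -0.541 -3.909 3.84
vertex 0.474 -3.724 4.386
vertex -0.068 -2.842 3.846
endloop
endfacet
facet normal -0.972 -0.200 -0.123
outer loop
vertex -0.31 -4.4 2.807
vertex -0.541 -3.909 3.84
vertex -0.552 -3.26 2.87
endloop
endfacet
facet normal -0.123 -0.572 -0.811
outer loop
vertex 0.848 -4.518 2.714
vertex -0.31 -4.4 2.807
vertex 0.306 -3.636 2.174
endloop
endfacet
facet normal 0.881 -0.389 -0.270
outer loop
vertex 1.332 -4.1 3.69
vertex 0.848 -4.518 2.714
vertex 1.321 -3.451 2.72
endloop
endfacet
facet normal -0.706 -0.692 0.151
outer loop
vertex -1.013 -2.211 -0.766
vertex -1.608 -1.835 -1.823
vertex -0.28 -3.12 -1.502
endloop
endfacet
facet normal 0.469 -0.296 0.832
outer loop
vertex 0.348 -2.505 -1.637
vertex -1.013 -2.211 -0.766
vertex -0.28 -3.12 -1.502
endloop
endfacet
facet normal -0.706 -0.692 0.152
outer loop
vertex -0.28 -3.12 -1.502
vertex -1.608 -1.835 -1.823
vertex -0.876 -2.744 -2.559
endloop
endfacet
facet normal 0.530 -0.659 -0.533
outer loop
vertex -0.876 -2.744 -2.559
vertex 0.348 -2.505 -1.637
vertex -0.28 -3.12 -1.502
endloop
endfacet
facet normal -0.531 0.659 0.533
outer loop
vertex -1.013 -2.211 -0.766
vertex -0.98 -1.22 -1.958
vertex -1.608 -1.835 -1.823
endloop
endfacet
facet normal 0.469 -0.297 0.832
outer loop
vertex -0.384 -1.596 -0.901
vertex -1.013 -2.211 -0.766
vertex 0.348 -2.505 -1.637
endloop
endfacet
facet normal -0.530 0.659 0.533
outer loop
vertex -0.384 -1.596 -0.901
vertex -0.98 -1.22 -1.958
vertex -1.013 -2.211 -0.766
endloop
endfacet
facet normal -0.469 0.296 -0.832
outer loop
vertex -1.608 -1.835 -1.823
vertex -0.98 -1.22 -1.958
vertex -0.876 -2.744 -2.559
endloop
endfacet
facet normal 0.530 -0.659 -0.533
outer loop
vertex -0.247 -2.129 -2.694
vertex 0.348 -2.505 -1.637
vertex -0.876 -2.744 -2.559
endloop
endfacet
facet normal -0.468 0.296 -0.832
outer loop
vertex -0.876 -2.744 -2.559
vertex -0.98 -1.22 -1.958
vertex -0.247 -2.129 -2.694
endloop
endfacet
facet normal 0.706 0.692 -0.152
outer loop
vertex -0.247 -2.129 -2.694
vertex -0.384 -1.596 -0.901
vertex 0.348 -2.505 -1.637
endloop
endfacet
facet normal 0.706 0.692 -0.152
outer loop
vertex -0.98 -1.22 -1.958
vertex -0.384 -1.596 -0.901
vertex -0.247 -2.129 -2.694
endloop
endfacet

endsolid


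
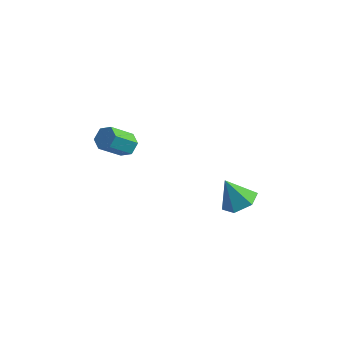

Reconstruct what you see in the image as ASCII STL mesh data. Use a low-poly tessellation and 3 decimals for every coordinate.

solid 
facet normal 0.497 0.010 -0.868
outer loop
vertex 4.972 -0.698 -2.674
vertex 4.23 -0.303 -3.094
vertex 4.894 0.239 -2.708
endloop
endfacet
facet normal 0.530 0.075 0.845
outer loop
vertex 4.972 -0.698 -2.674
vertex 4.894 0.239 -2.708
vertex 3.47 -0.317 -1.766
endloop
endfacet
facet normal 0.497 0.010 -0.868
outer loop
vertex 4.894 0.239 -2.708
vertex 4.23 -0.303 -3.094
vertex 4.152 0.634 -3.128
endloop
endfacet
facet normal 0.085 0.796 0.599
outer loop
vertex 4.894 0.239 -2.708
vertex 4.152 0.634 -3.128
vertex 3.47 -0.317 -1.766
endloop
endfacet
facet normal 0.496 0.010 -0.868
outer loop
vertex 4.152 0.634 -3.128
vertex 4.23 -0.303 -3.094
vertex 3.487 0.092 -3.514
endloop
endfacet
facet normal -0.678 0.717 0.161
outer loop
vertex 4.152 0.634 -3.128
vertex 3.487 0.092 -3.514
vertex 3.47 -0.317 -1.766
endloop
endfacet
facet normal 0.496 0.010 -0.868
outer loop
vertex 3.487 0.092 -3.514
vertex 4.23 -0.303 -3.094
vertex 3.565 -0.844 -3.48
endloop
endfacet
facet normal -0.996 -0.084 -0.029
outer loop
vertex 3.487 0.092 -3.514
vertex 3.565 -0.844 -3.48
vertex 3.47 -0.317 -1.766
endloop
endfacet
facet normal 0.496 0.009 -0.868
outer loop
vertex 3.565 -0.844 -3.48
vertex 4.23 -0.303 -3.094
vertex 4.307 -1.239 -3.06
endloop
endfacet
facet normal -0.552 -0.805 0.217
outer loop
vertex 3.565 -0.844 -3.48
vertex 4.307 -1.239 -3.06
vertex 3.47 -0.317 -1.766
endloop
endfacet
facet normal 0.496 0.009 -0.868
outer loop
vertex 4.307 -1.239 -3.06
vertex 4.23 -0.303 -3.094
vertex 4.972 -0.698 -2.674
endloop
endfacet
facet normal 0.211 -0.726 0.654
outer loop
vertex 4.307 -1.239 -3.06
vertex 4.972 -0.698 -2.674
vertex 3.47 -0.317 -1.766
endloop
endfacet
facet normal 0.427 0.581 -0.692
outer loop
vertex -1.086 -0.601 -1.253
vertex -1.536 -0.132 -1.137
vertex -0.971 -0.14 -0.795
endloop
endfacet
facet normal 0.887 -0.418 0.198
outer loop
vertex -1.086 -0.601 -1.253
vertex -0.971 -0.14 -0.795
vertex -1.775 -1.537 -0.139
endloop
endfacet
facet normal 0.887 -0.418 0.198
outer loop
vertex -1.775 -1.537 -0.139
vertex -0.971 -0.14 -0.795
vertex -1.66 -1.076 0.319
endloop
endfacet
facet normal -0.428 -0.581 0.692
outer loop
vertex -1.775 -1.537 -0.139
vertex -1.66 -1.076 0.319
vertex -2.224 -1.068 -0.023
endloop
endfacet
facet normal 0.428 0.581 -0.693
outer loop
vertex -0.971 -0.14 -0.795
vertex -1.536 -0.132 -1.137
vertex -1.42 0.329 -0.679
endloop
endfacet
facet normal 0.594 0.396 0.700
outer loop
vertex -0.971 -0.14 -0.795
vertex -1.42 0.329 -0.679
vertex -1.66 -1.076 0.319
endloop
endfacet
facet normal 0.594 0.396 0.700
outer loop
vertex -1.66 -1.076 0.319
vertex -1.42 0.329 -0.679
vertex -2.109 -0.607 0.435
endloop
endfacet
facet normal -0.428 -0.581 0.692
outer loop
vertex -1.66 -1.076 0.319
vertex -2.109 -0.607 0.435
vertex -2.224 -1.068 -0.023
endloop
endfacet
facet normal 0.428 0.581 -0.693
outer loop
vertex -1.42 0.329 -0.679
vertex -1.536 -0.132 -1.137
vertex -1.985 0.337 -1.021
endloop
endfacet
facet normal -0.293 0.814 0.503
outer loop
vertex -1.42 0.329 -0.679
vertex -1.985 0.337 -1.021
vertex -2.109 -0.607 0.435
endloop
endfacet
facet normal -0.293 0.814 0.503
outer loop
vertex -2.109 -0.607 0.435
vertex -1.985 0.337 -1.021
vertex -2.674 -0.599 0.093
endloop
endfacet
facet normal -0.427 -0.581 0.692
outer loop
vertex -2.109 -0.607 0.435
vertex -2.674 -0.599 0.093
vertex -2.224 -1.068 -0.023
endloop
endfacet
facet normal 0.428 0.581 -0.692
outer loop
vertex -1.985 0.337 -1.021
vertex -1.536 -0.132 -1.137
vertex -2.1 -0.124 -1.479
endloop
endfacet
facet normal -0.887 0.418 -0.198
outer loop
vertex -1.985 0.337 -1.021
vertex -2.1 -0.124 -1.479
vertex -2.674 -0.599 0.093
endloop
endfacet
facet normal -0.887 0.418 -0.198
outer loop
vertex -2.674 -0.599 0.093
vertex -2.1 -0.124 -1.479
vertex -2.789 -1.06 -0.365
endloop
endfacet
facet normal -0.427 -0.581 0.692
outer loop
vertex -2.674 -0.599 0.093
vertex -2.789 -1.06 -0.365
vertex -2.224 -1.068 -0.023
endloop
endfacet
facet normal 0.428 0.581 -0.692
outer loop
vertex -2.1 -0.124 -1.479
vertex -1.536 -0.132 -1.137
vertex -1.651 -0.593 -1.595
endloop
endfacet
facet normal -0.594 -0.396 -0.700
outer loop
vertex -2.1 -0.124 -1.479
vertex -1.651 -0.593 -1.595
vertex -2.789 -1.06 -0.365
endloop
endfacet
facet normal -0.594 -0.396 -0.700
outer loop
vertex -2.789 -1.06 -0.365
vertex -1.651 -0.593 -1.595
vertex -2.34 -1.529 -0.481
endloop
endfacet
facet normal -0.428 -0.581 0.693
outer loop
vertex -2.789 -1.06 -0.365
vertex -2.34 -1.529 -0.481
vertex -2.224 -1.068 -0.023
endloop
endfacet
facet normal 0.427 0.581 -0.692
outer loop
vertex -1.651 -0.593 -1.595
vertex -1.536 -0.132 -1.137
vertex -1.086 -0.601 -1.253
endloop
endfacet
facet normal 0.293 -0.814 -0.503
outer loop
vertex -1.651 -0.593 -1.595
vertex -1.086 -0.601 -1.253
vertex -2.34 -1.529 -0.481
endloop
endfacet
facet normal 0.293 -0.814 -0.503
outer loop
vertex -2.34 -1.529 -0.481
vertex -1.086 -0.601 -1.253
vertex -1.775 -1.537 -0.139
endloop
endfacet
facet normal -0.428 -0.581 0.693
outer loop
vertex -2.34 -1.529 -0.481
vertex -1.775 -1.537 -0.139
vertex -2.224 -1.068 -0.023
endloop
endfacet

endsolid


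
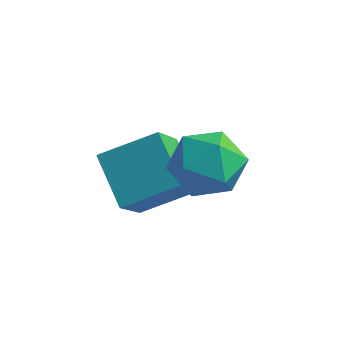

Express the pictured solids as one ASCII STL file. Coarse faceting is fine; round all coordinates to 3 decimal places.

solid 
facet normal -0.689 0.484 0.540
outer loop
vertex -1.311 1.069 1.223
vertex 0.029 2.074 2.034
vertex -1.457 2.316 -0.081
endloop
endfacet
facet normal -0.720 -0.540 -0.436
outer loop
vertex -0.189 1.426 -1.074
vertex -1.311 1.069 1.223
vertex -1.457 2.316 -0.081
endloop
endfacet
facet normal -0.689 0.484 0.540
outer loop
vertex -1.457 2.316 -0.081
vertex 0.029 2.074 2.034
vertex -0.117 3.321 0.73
endloop
endfacet
facet normal -0.081 0.689 -0.720
outer loop
vertex -0.117 3.321 0.73
vertex -0.189 1.426 -1.074
vertex -1.457 2.316 -0.081
endloop
endfacet
facet normal 0.081 -0.689 0.720
outer loop
vertex -1.311 1.069 1.223
vertex 1.297 1.184 1.041
vertex 0.029 2.074 2.034
endloop
endfacet
facet normal -0.720 -0.540 -0.436
outer loop
vertex -0.043 0.179 0.23
vertex -1.311 1.069 1.223
vertex -0.189 1.426 -1.074
endloop
endfacet
facet normal 0.081 -0.689 0.720
outer loop
vertex -0.043 0.179 0.23
vertex 1.297 1.184 1.041
vertex -1.311 1.069 1.223
endloop
endfacet
facet normal 0.720 0.540 0.436
outer loop
vertex 0.029 2.074 2.034
vertex 1.297 1.184 1.041
vertex -0.117 3.321 0.73
endloop
endfacet
facet normal -0.081 0.689 -0.720
outer loop
vertex 1.151 2.431 -0.263
vertex -0.189 1.426 -1.074
vertex -0.117 3.321 0.73
endloop
endfacet
facet normal 0.720 0.540 0.436
outer loop
vertex -0.117 3.321 0.73
vertex 1.297 1.184 1.041
vertex 1.151 2.431 -0.263
endloop
endfacet
facet normal 0.689 -0.484 -0.540
outer loop
vertex 1.151 2.431 -0.263
vertex -0.043 0.179 0.23
vertex -0.189 1.426 -1.074
endloop
endfacet
facet normal 0.689 -0.484 -0.540
outer loop
vertex 1.297 1.184 1.041
vertex -0.043 0.179 0.23
vertex 1.151 2.431 -0.263
endloop
endfacet
facet normal -0.141 0.293 0.946
outer loop
vertex 2.037 1.974 2.996
vertex 1.355 1.07 3.174
vertex 2.481 0.986 3.368
endloop
endfacet
facet normal 0.502 0.493 0.710
outer loop
vertex 2.037 1.974 2.996
vertex 2.481 0.986 3.368
vertex 3.026 1.592 2.562
endloop
endfacet
facet normal 0.408 0.903 0.134
outer loop
vertex 2.037 1.974 2.996
vertex 3.026 1.592 2.562
vertex 2.237 2.051 1.87
endloop
endfacet
facet normal -0.293 0.956 0.013
outer loop
vertex 2.037 1.974 2.996
vertex 2.237 2.051 1.87
vertex 1.204 1.729 2.248
endloop
endfacet
facet normal -0.633 0.579 0.515
outer loop
vertex 2.037 1.974 2.996
vertex 1.204 1.729 2.248
vertex 1.355 1.07 3.174
endloop
endfacet
facet normal 0.856 -0.093 0.509
outer loop
vertex 3.026 1.592 2.562
vertex 2.481 0.986 3.368
vertex 2.956 0.451 2.472
endloop
endfacet
facet normal -0.184 -0.418 0.890
outer loop
vertex 2.481 0.986 3.368
vertex 1.355 1.07 3.174
vertex 1.923 0.129 2.85
endloop
endfacet
facet normal -0.980 0.045 0.192
outer loop
vertex 1.355 1.07 3.174
vertex 1.204 1.729 2.248
vertex 1.134 0.588 2.158
endloop
endfacet
facet normal -0.431 0.655 -0.620
outer loop
vertex 1.204 1.729 2.248
vertex 2.237 2.051 1.87
vertex 1.679 1.194 1.352
endloop
endfacet
facet normal 0.704 0.571 -0.424
outer loop
vertex 2.237 2.051 1.87
vertex 3.026 1.592 2.562
vertex 2.805 1.11 1.546
endloop
endfacet
facet normal 0.293 -0.956 -0.013
outer loop
vertex 2.123 0.206 1.724
vertex 2.956 0.451 2.472
vertex 1.923 0.129 2.85
endloop
endfacet
facet normal -0.408 -0.903 -0.134
outer loop
vertex 2.123 0.206 1.724
vertex 1.923 0.129 2.85
vertex 1.134 0.588 2.158
endloop
endfacet
facet normal -0.502 -0.493 -0.710
outer loop
vertex 2.123 0.206 1.724
vertex 1.134 0.588 2.158
vertex 1.679 1.194 1.352
endloop
endfacet
facet normal 0.141 -0.293 -0.946
outer loop
vertex 2.123 0.206 1.724
vertex 1.679 1.194 1.352
vertex 2.805 1.11 1.546
endloop
endfacet
facet normal 0.633 -0.579 -0.515
outer loop
vertex 2.123 0.206 1.724
vertex 2.805 1.11 1.546
vertex 2.956 0.451 2.472
endloop
endfacet
facet normal 0.431 -0.655 0.620
outer loop
vertex 1.923 0.129 2.85
vertex 2.956 0.451 2.472
vertex 2.481 0.986 3.368
endloop
endfacet
facet normal -0.704 -0.571 0.424
outer loop
vertex 1.134 0.588 2.158
vertex 1.923 0.129 2.85
vertex 1.355 1.07 3.174
endloop
endfacet
facet normal -0.856 0.093 -0.509
outer loop
vertex 1.679 1.194 1.352
vertex 1.134 0.588 2.158
vertex 1.204 1.729 2.248
endloop
endfacet
facet normal 0.184 0.418 -0.890
outer loop
vertex 2.805 1.11 1.546
vertex 1.679 1.194 1.352
vertex 2.237 2.051 1.87
endloop
endfacet
facet normal 0.980 -0.045 -0.192
outer loop
vertex 2.956 0.451 2.472
vertex 2.805 1.11 1.546
vertex 3.026 1.592 2.562
endloop
endfacet

endsolid


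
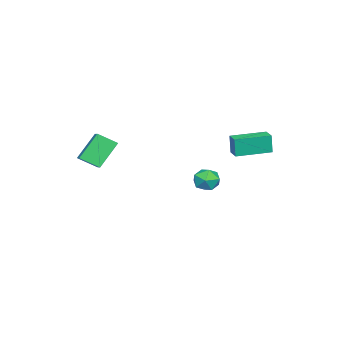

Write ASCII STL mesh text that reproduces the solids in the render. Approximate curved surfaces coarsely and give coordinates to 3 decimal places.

solid 
facet normal -0.571 0.283 0.771
outer loop
vertex 3.626 -3.141 2.385
vertex 3.265 -2.159 1.757
vertex 2.83 -3.683 1.994
endloop
endfacet
facet normal 0.295 -0.805 0.514
outer loop
vertex 3.875 -4.201 0.583
vertex 3.626 -3.141 2.385
vertex 2.83 -3.683 1.994
endloop
endfacet
facet normal -0.571 0.283 0.770
outer loop
vertex 2.83 -3.683 1.994
vertex 3.265 -2.159 1.757
vertex 2.469 -2.702 1.366
endloop
endfacet
facet normal -0.766 -0.522 -0.375
outer loop
vertex 2.469 -2.702 1.366
vertex 3.875 -4.201 0.583
vertex 2.83 -3.683 1.994
endloop
endfacet
facet normal 0.766 0.522 0.376
outer loop
vertex 3.626 -3.141 2.385
vertex 4.31 -2.677 0.346
vertex 3.265 -2.159 1.757
endloop
endfacet
facet normal 0.296 -0.805 0.514
outer loop
vertex 4.671 -3.658 0.974
vertex 3.626 -3.141 2.385
vertex 3.875 -4.201 0.583
endloop
endfacet
facet normal 0.766 0.522 0.376
outer loop
vertex 4.671 -3.658 0.974
vertex 4.31 -2.677 0.346
vertex 3.626 -3.141 2.385
endloop
endfacet
facet normal -0.296 0.805 -0.515
outer loop
vertex 3.265 -2.159 1.757
vertex 4.31 -2.677 0.346
vertex 2.469 -2.702 1.366
endloop
endfacet
facet normal -0.766 -0.522 -0.376
outer loop
vertex 3.514 -3.219 -0.045
vertex 3.875 -4.201 0.583
vertex 2.469 -2.702 1.366
endloop
endfacet
facet normal -0.296 0.805 -0.514
outer loop
vertex 2.469 -2.702 1.366
vertex 4.31 -2.677 0.346
vertex 3.514 -3.219 -0.045
endloop
endfacet
facet normal 0.571 -0.283 -0.770
outer loop
vertex 3.514 -3.219 -0.045
vertex 4.671 -3.658 0.974
vertex 3.875 -4.201 0.583
endloop
endfacet
facet normal 0.571 -0.283 -0.770
outer loop
vertex 4.31 -2.677 0.346
vertex 4.671 -3.658 0.974
vertex 3.514 -3.219 -0.045
endloop
endfacet
facet normal -0.259 0.660 0.705
outer loop
vertex -1.551 1.46 -2.122
vertex -2.261 1.016 -1.967
vertex -1.547 0.839 -1.539
endloop
endfacet
facet normal 0.451 0.612 0.649
outer loop
vertex -1.551 1.46 -2.122
vertex -1.547 0.839 -1.539
vertex -0.891 0.924 -2.075
endloop
endfacet
facet normal 0.631 0.775 -0.022
outer loop
vertex -1.551 1.46 -2.122
vertex -0.891 0.924 -2.075
vertex -1.2 1.154 -2.835
endloop
endfacet
facet normal 0.032 0.924 -0.381
outer loop
vertex -1.551 1.46 -2.122
vertex -1.2 1.154 -2.835
vertex -2.047 1.211 -2.768
endloop
endfacet
facet normal -0.518 0.853 0.069
outer loop
vertex -1.551 1.46 -2.122
vertex -2.047 1.211 -2.768
vertex -2.261 1.016 -1.967
endloop
endfacet
facet normal 0.636 -0.067 0.768
outer loop
vertex -0.891 0.924 -2.075
vertex -1.547 0.839 -1.539
vertex -1.193 0.149 -1.892
endloop
endfacet
facet normal -0.512 0.011 0.859
outer loop
vertex -1.547 0.839 -1.539
vertex -2.261 1.016 -1.967
vertex -2.04 0.206 -1.825
endloop
endfacet
facet normal -0.931 0.323 -0.170
outer loop
vertex -2.261 1.016 -1.967
vertex -2.047 1.211 -2.768
vertex -2.349 0.436 -2.585
endloop
endfacet
facet normal -0.042 0.438 -0.898
outer loop
vertex -2.047 1.211 -2.768
vertex -1.2 1.154 -2.835
vertex -1.693 0.521 -3.121
endloop
endfacet
facet normal 0.928 0.197 -0.317
outer loop
vertex -1.2 1.154 -2.835
vertex -0.891 0.924 -2.075
vertex -0.979 0.344 -2.693
endloop
endfacet
facet normal -0.032 -0.924 0.381
outer loop
vertex -1.689 -0.1 -2.538
vertex -1.193 0.149 -1.892
vertex -2.04 0.206 -1.825
endloop
endfacet
facet normal -0.631 -0.775 0.022
outer loop
vertex -1.689 -0.1 -2.538
vertex -2.04 0.206 -1.825
vertex -2.349 0.436 -2.585
endloop
endfacet
facet normal -0.451 -0.612 -0.649
outer loop
vertex -1.689 -0.1 -2.538
vertex -2.349 0.436 -2.585
vertex -1.693 0.521 -3.121
endloop
endfacet
facet normal 0.259 -0.660 -0.705
outer loop
vertex -1.689 -0.1 -2.538
vertex -1.693 0.521 -3.121
vertex -0.979 0.344 -2.693
endloop
endfacet
facet normal 0.518 -0.853 -0.069
outer loop
vertex -1.689 -0.1 -2.538
vertex -0.979 0.344 -2.693
vertex -1.193 0.149 -1.892
endloop
endfacet
facet normal 0.042 -0.438 0.898
outer loop
vertex -2.04 0.206 -1.825
vertex -1.193 0.149 -1.892
vertex -1.547 0.839 -1.539
endloop
endfacet
facet normal -0.928 -0.197 0.317
outer loop
vertex -2.349 0.436 -2.585
vertex -2.04 0.206 -1.825
vertex -2.261 1.016 -1.967
endloop
endfacet
facet normal -0.636 0.067 -0.768
outer loop
vertex -1.693 0.521 -3.121
vertex -2.349 0.436 -2.585
vertex -2.047 1.211 -2.768
endloop
endfacet
facet normal 0.512 -0.011 -0.859
outer loop
vertex -0.979 0.344 -2.693
vertex -1.693 0.521 -3.121
vertex -1.2 1.154 -2.835
endloop
endfacet
facet normal 0.931 -0.323 0.170
outer loop
vertex -1.193 0.149 -1.892
vertex -0.979 0.344 -2.693
vertex -0.891 0.924 -2.075
endloop
endfacet
facet normal -0.639 0.768 0.040
outer loop
vertex -2.084 3.849 1.579
vertex -1.422 4.397 1.628
vertex -2.062 3.928 0.412
endloop
endfacet
facet normal -0.769 -0.636 -0.058
outer loop
vertex -0.778 2.383 0.332
vertex -2.084 3.849 1.579
vertex -2.062 3.928 0.412
endloop
endfacet
facet normal -0.639 0.768 0.040
outer loop
vertex -2.062 3.928 0.412
vertex -1.422 4.397 1.628
vertex -1.401 4.475 0.461
endloop
endfacet
facet normal 0.018 0.067 -0.998
outer loop
vertex -1.401 4.475 0.461
vertex -0.778 2.383 0.332
vertex -2.062 3.928 0.412
endloop
endfacet
facet normal -0.018 -0.067 0.998
outer loop
vertex -2.084 3.849 1.579
vertex -0.138 2.852 1.548
vertex -1.422 4.397 1.628
endloop
endfacet
facet normal -0.769 -0.637 -0.056
outer loop
vertex -0.799 2.305 1.499
vertex -2.084 3.849 1.579
vertex -0.778 2.383 0.332
endloop
endfacet
facet normal -0.018 -0.067 0.998
outer loop
vertex -0.799 2.305 1.499
vertex -0.138 2.852 1.548
vertex -2.084 3.849 1.579
endloop
endfacet
facet normal 0.769 0.636 0.056
outer loop
vertex -1.422 4.397 1.628
vertex -0.138 2.852 1.548
vertex -1.401 4.475 0.461
endloop
endfacet
facet normal 0.018 0.067 -0.998
outer loop
vertex -0.116 2.931 0.381
vertex -0.778 2.383 0.332
vertex -1.401 4.475 0.461
endloop
endfacet
facet normal 0.769 0.637 0.058
outer loop
vertex -1.401 4.475 0.461
vertex -0.138 2.852 1.548
vertex -0.116 2.931 0.381
endloop
endfacet
facet normal 0.639 -0.768 -0.040
outer loop
vertex -0.116 2.931 0.381
vertex -0.799 2.305 1.499
vertex -0.778 2.383 0.332
endloop
endfacet
facet normal 0.639 -0.768 -0.040
outer loop
vertex -0.138 2.852 1.548
vertex -0.799 2.305 1.499
vertex -0.116 2.931 0.381
endloop
endfacet

endsolid


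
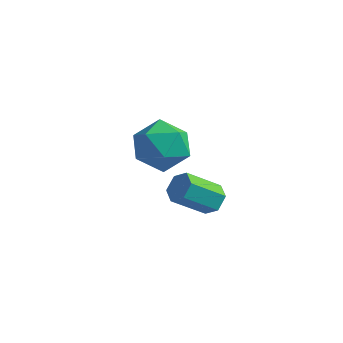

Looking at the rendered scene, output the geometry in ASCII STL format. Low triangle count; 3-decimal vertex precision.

solid 
facet normal 0.563 0.528 -0.636
outer loop
vertex -0.059 -3.072 2.495
vertex -0.407 -2.661 2.528
vertex 0.009 -2.692 2.871
endloop
endfacet
facet normal 0.817 -0.473 0.331
outer loop
vertex -0.059 -3.072 2.495
vertex 0.009 -2.692 2.871
vertex -0.825 -3.791 3.358
endloop
endfacet
facet normal 0.816 -0.472 0.332
outer loop
vertex -0.825 -3.791 3.358
vertex 0.009 -2.692 2.871
vertex -0.758 -3.41 3.735
endloop
endfacet
facet normal -0.564 -0.529 0.634
outer loop
vertex -0.825 -3.791 3.358
vertex -0.758 -3.41 3.735
vertex -1.173 -3.379 3.392
endloop
endfacet
facet normal 0.563 0.528 -0.635
outer loop
vertex 0.009 -2.692 2.871
vertex -0.407 -2.661 2.528
vertex -0.339 -2.28 2.905
endloop
endfacet
facet normal 0.517 0.374 0.770
outer loop
vertex 0.009 -2.692 2.871
vertex -0.339 -2.28 2.905
vertex -0.758 -3.41 3.735
endloop
endfacet
facet normal 0.517 0.374 0.770
outer loop
vertex -0.758 -3.41 3.735
vertex -0.339 -2.28 2.905
vertex -1.106 -2.998 3.769
endloop
endfacet
facet normal -0.564 -0.529 0.634
outer loop
vertex -0.758 -3.41 3.735
vertex -1.106 -2.998 3.769
vertex -1.173 -3.379 3.392
endloop
endfacet
facet normal 0.563 0.528 -0.635
outer loop
vertex -0.339 -2.28 2.905
vertex -0.407 -2.661 2.528
vertex -0.755 -2.249 2.562
endloop
endfacet
facet normal -0.299 0.847 0.439
outer loop
vertex -0.339 -2.28 2.905
vertex -0.755 -2.249 2.562
vertex -1.106 -2.998 3.769
endloop
endfacet
facet normal -0.302 0.847 0.438
outer loop
vertex -1.106 -2.998 3.769
vertex -0.755 -2.249 2.562
vertex -1.521 -2.968 3.425
endloop
endfacet
facet normal -0.564 -0.529 0.634
outer loop
vertex -1.106 -2.998 3.769
vertex -1.521 -2.968 3.425
vertex -1.173 -3.379 3.392
endloop
endfacet
facet normal 0.564 0.529 -0.634
outer loop
vertex -0.755 -2.249 2.562
vertex -0.407 -2.661 2.528
vertex -0.822 -2.63 2.185
endloop
endfacet
facet normal -0.817 0.472 -0.332
outer loop
vertex -0.755 -2.249 2.562
vertex -0.822 -2.63 2.185
vertex -1.521 -2.968 3.425
endloop
endfacet
facet normal -0.816 0.474 -0.331
outer loop
vertex -1.521 -2.968 3.425
vertex -0.822 -2.63 2.185
vertex -1.589 -3.348 3.049
endloop
endfacet
facet normal -0.563 -0.528 0.636
outer loop
vertex -1.521 -2.968 3.425
vertex -1.589 -3.348 3.049
vertex -1.173 -3.379 3.392
endloop
endfacet
facet normal 0.564 0.529 -0.634
outer loop
vertex -0.822 -2.63 2.185
vertex -0.407 -2.661 2.528
vertex -0.474 -3.042 2.151
endloop
endfacet
facet normal -0.517 -0.374 -0.770
outer loop
vertex -0.822 -2.63 2.185
vertex -0.474 -3.042 2.151
vertex -1.589 -3.348 3.049
endloop
endfacet
facet normal -0.517 -0.374 -0.770
outer loop
vertex -1.589 -3.348 3.049
vertex -0.474 -3.042 2.151
vertex -1.241 -3.76 3.015
endloop
endfacet
facet normal -0.563 -0.528 0.635
outer loop
vertex -1.589 -3.348 3.049
vertex -1.241 -3.76 3.015
vertex -1.173 -3.379 3.392
endloop
endfacet
facet normal 0.564 0.529 -0.634
outer loop
vertex -0.474 -3.042 2.151
vertex -0.407 -2.661 2.528
vertex -0.059 -3.072 2.495
endloop
endfacet
facet normal 0.301 -0.848 -0.437
outer loop
vertex -0.474 -3.042 2.151
vertex -0.059 -3.072 2.495
vertex -1.241 -3.76 3.015
endloop
endfacet
facet normal 0.299 -0.847 -0.440
outer loop
vertex -1.241 -3.76 3.015
vertex -0.059 -3.072 2.495
vertex -0.825 -3.791 3.358
endloop
endfacet
facet normal -0.563 -0.528 0.635
outer loop
vertex -1.241 -3.76 3.015
vertex -0.825 -3.791 3.358
vertex -1.173 -3.379 3.392
endloop
endfacet
facet normal -0.160 0.946 0.282
outer loop
vertex -4.116 1.237 1.255
vertex -3.951 0.966 2.258
vertex -3.146 1.281 1.659
endloop
endfacet
facet normal 0.115 0.920 -0.375
outer loop
vertex -4.116 1.237 1.255
vertex -3.146 1.281 1.659
vertex -3.295 0.904 0.689
endloop
endfacet
facet normal -0.324 0.531 -0.783
outer loop
vertex -4.116 1.237 1.255
vertex -3.295 0.904 0.689
vertex -4.192 0.355 0.688
endloop
endfacet
facet normal -0.871 0.317 -0.376
outer loop
vertex -4.116 1.237 1.255
vertex -4.192 0.355 0.688
vertex -4.597 0.394 1.658
endloop
endfacet
facet normal -0.769 0.574 0.282
outer loop
vertex -4.116 1.237 1.255
vertex -4.597 0.394 1.658
vertex -3.951 0.966 2.258
endloop
endfacet
facet normal 0.741 0.579 -0.339
outer loop
vertex -3.295 0.904 0.689
vertex -3.146 1.281 1.659
vertex -2.623 0.426 1.342
endloop
endfacet
facet normal 0.296 0.623 0.725
outer loop
vertex -3.146 1.281 1.659
vertex -3.951 0.966 2.258
vertex -3.028 0.465 2.312
endloop
endfacet
facet normal -0.690 0.019 0.724
outer loop
vertex -3.951 0.966 2.258
vertex -4.597 0.394 1.658
vertex -3.925 -0.084 2.311
endloop
endfacet
facet normal -0.853 -0.396 -0.340
outer loop
vertex -4.597 0.394 1.658
vertex -4.192 0.355 0.688
vertex -4.074 -0.461 1.341
endloop
endfacet
facet normal 0.031 -0.050 -0.998
outer loop
vertex -4.192 0.355 0.688
vertex -3.295 0.904 0.689
vertex -3.269 -0.146 0.742
endloop
endfacet
facet normal 0.871 -0.317 0.376
outer loop
vertex -3.104 -0.417 1.745
vertex -2.623 0.426 1.342
vertex -3.028 0.465 2.312
endloop
endfacet
facet normal 0.324 -0.531 0.783
outer loop
vertex -3.104 -0.417 1.745
vertex -3.028 0.465 2.312
vertex -3.925 -0.084 2.311
endloop
endfacet
facet normal -0.115 -0.920 0.375
outer loop
vertex -3.104 -0.417 1.745
vertex -3.925 -0.084 2.311
vertex -4.074 -0.461 1.341
endloop
endfacet
facet normal 0.160 -0.946 -0.282
outer loop
vertex -3.104 -0.417 1.745
vertex -4.074 -0.461 1.341
vertex -3.269 -0.146 0.742
endloop
endfacet
facet normal 0.769 -0.574 -0.282
outer loop
vertex -3.104 -0.417 1.745
vertex -3.269 -0.146 0.742
vertex -2.623 0.426 1.342
endloop
endfacet
facet normal 0.853 0.396 0.340
outer loop
vertex -3.028 0.465 2.312
vertex -2.623 0.426 1.342
vertex -3.146 1.281 1.659
endloop
endfacet
facet normal -0.031 0.050 0.998
outer loop
vertex -3.925 -0.084 2.311
vertex -3.028 0.465 2.312
vertex -3.951 0.966 2.258
endloop
endfacet
facet normal -0.741 -0.579 0.339
outer loop
vertex -4.074 -0.461 1.341
vertex -3.925 -0.084 2.311
vertex -4.597 0.394 1.658
endloop
endfacet
facet normal -0.296 -0.623 -0.725
outer loop
vertex -3.269 -0.146 0.742
vertex -4.074 -0.461 1.341
vertex -4.192 0.355 0.688
endloop
endfacet
facet normal 0.690 -0.019 -0.724
outer loop
vertex -2.623 0.426 1.342
vertex -3.269 -0.146 0.742
vertex -3.295 0.904 0.689
endloop
endfacet

endsolid


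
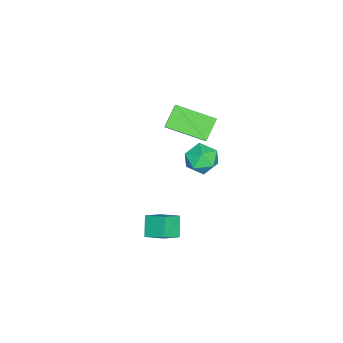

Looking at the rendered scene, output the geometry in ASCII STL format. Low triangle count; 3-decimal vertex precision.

solid 
facet normal -0.622 -0.209 0.754
outer loop
vertex 2.198 2.489 1.871
vertex 2.416 3.428 2.311
vertex 1.458 2.894 1.373
endloop
endfacet
facet normal -0.205 -0.886 -0.416
outer loop
vertex 2.104 3.112 0.589
vertex 2.198 2.489 1.871
vertex 1.458 2.894 1.373
endloop
endfacet
facet normal -0.622 -0.210 0.755
outer loop
vertex 1.458 2.894 1.373
vertex 2.416 3.428 2.311
vertex 1.675 3.833 1.813
endloop
endfacet
facet normal -0.756 0.413 -0.508
outer loop
vertex 1.675 3.833 1.813
vertex 2.104 3.112 0.589
vertex 1.458 2.894 1.373
endloop
endfacet
facet normal 0.756 -0.413 0.508
outer loop
vertex 2.198 2.489 1.871
vertex 3.062 3.646 1.527
vertex 2.416 3.428 2.311
endloop
endfacet
facet normal -0.205 -0.886 -0.416
outer loop
vertex 2.845 2.707 1.087
vertex 2.198 2.489 1.871
vertex 2.104 3.112 0.589
endloop
endfacet
facet normal 0.755 -0.413 0.509
outer loop
vertex 2.845 2.707 1.087
vertex 3.062 3.646 1.527
vertex 2.198 2.489 1.871
endloop
endfacet
facet normal 0.205 0.886 0.415
outer loop
vertex 2.416 3.428 2.311
vertex 3.062 3.646 1.527
vertex 1.675 3.833 1.813
endloop
endfacet
facet normal -0.755 0.414 -0.508
outer loop
vertex 2.322 4.051 1.029
vertex 2.104 3.112 0.589
vertex 1.675 3.833 1.813
endloop
endfacet
facet normal 0.205 0.886 0.416
outer loop
vertex 1.675 3.833 1.813
vertex 3.062 3.646 1.527
vertex 2.322 4.051 1.029
endloop
endfacet
facet normal 0.622 0.209 -0.755
outer loop
vertex 2.322 4.051 1.029
vertex 2.845 2.707 1.087
vertex 2.104 3.112 0.589
endloop
endfacet
facet normal 0.622 0.210 -0.754
outer loop
vertex 3.062 3.646 1.527
vertex 2.845 2.707 1.087
vertex 2.322 4.051 1.029
endloop
endfacet
facet normal -0.093 0.992 0.081
outer loop
vertex -1.833 4.302 2.369
vertex -1.856 4.231 3.217
vertex -1.11 4.333 2.819
endloop
endfacet
facet normal 0.278 0.818 -0.504
outer loop
vertex -1.833 4.302 2.369
vertex -1.11 4.333 2.819
vertex -1.139 3.894 2.09
endloop
endfacet
facet normal -0.131 0.398 -0.908
outer loop
vertex -1.833 4.302 2.369
vertex -1.139 3.894 2.09
vertex -1.903 3.521 2.037
endloop
endfacet
facet normal -0.757 0.312 -0.574
outer loop
vertex -1.833 4.302 2.369
vertex -1.903 3.521 2.037
vertex -2.346 3.729 2.734
endloop
endfacet
facet normal -0.733 0.680 0.037
outer loop
vertex -1.833 4.302 2.369
vertex -2.346 3.729 2.734
vertex -1.856 4.231 3.217
endloop
endfacet
facet normal 0.848 0.439 -0.298
outer loop
vertex -1.139 3.894 2.09
vertex -1.11 4.333 2.819
vertex -0.734 3.571 2.766
endloop
endfacet
facet normal 0.246 0.722 0.647
outer loop
vertex -1.11 4.333 2.819
vertex -1.856 4.231 3.217
vertex -1.177 3.779 3.463
endloop
endfacet
facet normal -0.789 0.216 0.576
outer loop
vertex -1.856 4.231 3.217
vertex -2.346 3.729 2.734
vertex -1.941 3.406 3.41
endloop
endfacet
facet normal -0.828 -0.380 -0.413
outer loop
vertex -2.346 3.729 2.734
vertex -1.903 3.521 2.037
vertex -1.97 2.967 2.681
endloop
endfacet
facet normal 0.184 -0.242 -0.953
outer loop
vertex -1.903 3.521 2.037
vertex -1.139 3.894 2.09
vertex -1.224 3.069 2.283
endloop
endfacet
facet normal 0.757 -0.312 0.574
outer loop
vertex -1.247 2.998 3.131
vertex -0.734 3.571 2.766
vertex -1.177 3.779 3.463
endloop
endfacet
facet normal 0.131 -0.398 0.908
outer loop
vertex -1.247 2.998 3.131
vertex -1.177 3.779 3.463
vertex -1.941 3.406 3.41
endloop
endfacet
facet normal -0.278 -0.818 0.504
outer loop
vertex -1.247 2.998 3.131
vertex -1.941 3.406 3.41
vertex -1.97 2.967 2.681
endloop
endfacet
facet normal 0.093 -0.992 -0.081
outer loop
vertex -1.247 2.998 3.131
vertex -1.97 2.967 2.681
vertex -1.224 3.069 2.283
endloop
endfacet
facet normal 0.733 -0.680 -0.037
outer loop
vertex -1.247 2.998 3.131
vertex -1.224 3.069 2.283
vertex -0.734 3.571 2.766
endloop
endfacet
facet normal 0.828 0.380 0.413
outer loop
vertex -1.177 3.779 3.463
vertex -0.734 3.571 2.766
vertex -1.11 4.333 2.819
endloop
endfacet
facet normal -0.184 0.242 0.953
outer loop
vertex -1.941 3.406 3.41
vertex -1.177 3.779 3.463
vertex -1.856 4.231 3.217
endloop
endfacet
facet normal -0.848 -0.439 0.298
outer loop
vertex -1.97 2.967 2.681
vertex -1.941 3.406 3.41
vertex -2.346 3.729 2.734
endloop
endfacet
facet normal -0.246 -0.722 -0.647
outer loop
vertex -1.224 3.069 2.283
vertex -1.97 2.967 2.681
vertex -1.903 3.521 2.037
endloop
endfacet
facet normal 0.789 -0.216 -0.576
outer loop
vertex -0.734 3.571 2.766
vertex -1.224 3.069 2.283
vertex -1.139 3.894 2.09
endloop
endfacet
facet normal -0.680 -0.264 -0.684
outer loop
vertex -3.871 1.589 3.776
vertex -4.03 3.404 3.235
vertex -2.997 1.426 2.97
endloop
endfacet
facet normal 0.084 -0.955 0.284
outer loop
vertex -1.63 1.956 4.345
vertex -3.871 1.589 3.776
vertex -2.997 1.426 2.97
endloop
endfacet
facet normal -0.681 -0.264 -0.683
outer loop
vertex -2.997 1.426 2.97
vertex -4.03 3.404 3.235
vertex -3.157 3.24 2.429
endloop
endfacet
facet normal 0.728 -0.136 -0.672
outer loop
vertex -3.157 3.24 2.429
vertex -1.63 1.956 4.345
vertex -2.997 1.426 2.97
endloop
endfacet
facet normal -0.728 0.136 0.672
outer loop
vertex -3.871 1.589 3.776
vertex -2.663 3.934 4.61
vertex -4.03 3.404 3.235
endloop
endfacet
facet normal 0.084 -0.955 0.285
outer loop
vertex -2.503 2.12 5.151
vertex -3.871 1.589 3.776
vertex -1.63 1.956 4.345
endloop
endfacet
facet normal -0.728 0.136 0.672
outer loop
vertex -2.503 2.12 5.151
vertex -2.663 3.934 4.61
vertex -3.871 1.589 3.776
endloop
endfacet
facet normal -0.084 0.955 -0.285
outer loop
vertex -4.03 3.404 3.235
vertex -2.663 3.934 4.61
vertex -3.157 3.24 2.429
endloop
endfacet
facet normal 0.728 -0.136 -0.672
outer loop
vertex -1.789 3.771 3.804
vertex -1.63 1.956 4.345
vertex -3.157 3.24 2.429
endloop
endfacet
facet normal -0.084 0.955 -0.285
outer loop
vertex -3.157 3.24 2.429
vertex -2.663 3.934 4.61
vertex -1.789 3.771 3.804
endloop
endfacet
facet normal 0.681 0.263 0.684
outer loop
vertex -1.789 3.771 3.804
vertex -2.503 2.12 5.151
vertex -1.63 1.956 4.345
endloop
endfacet
facet normal 0.680 0.264 0.684
outer loop
vertex -2.663 3.934 4.61
vertex -2.503 2.12 5.151
vertex -1.789 3.771 3.804
endloop
endfacet

endsolid


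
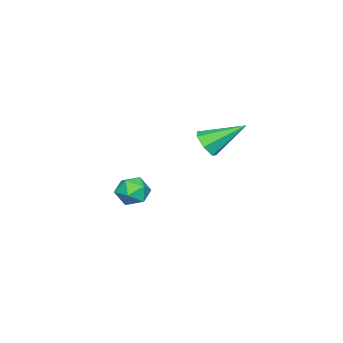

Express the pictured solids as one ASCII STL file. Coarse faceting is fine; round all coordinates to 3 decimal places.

solid 
facet normal 0.399 -0.735 -0.548
outer loop
vertex -0.318 3.547 0.646
vertex -0.823 3.37 0.516
vertex -0.509 3.737 0.252
endloop
endfacet
facet normal 0.651 0.758 0.050
outer loop
vertex -0.318 3.547 0.646
vertex -0.509 3.737 0.252
vertex -1.397 4.43 1.304
endloop
endfacet
facet normal 0.399 -0.735 -0.547
outer loop
vertex -0.509 3.737 0.252
vertex -0.823 3.37 0.516
vertex -0.936 3.651 0.056
endloop
endfacet
facet normal 0.062 0.857 -0.512
outer loop
vertex -0.509 3.737 0.252
vertex -0.936 3.651 0.056
vertex -1.397 4.43 1.304
endloop
endfacet
facet normal 0.399 -0.736 -0.547
outer loop
vertex -0.936 3.651 0.056
vertex -0.823 3.37 0.516
vertex -1.277 3.354 0.207
endloop
endfacet
facet normal -0.673 0.490 -0.554
outer loop
vertex -0.936 3.651 0.056
vertex -1.277 3.354 0.207
vertex -1.397 4.43 1.304
endloop
endfacet
facet normal 0.399 -0.736 -0.548
outer loop
vertex -1.277 3.354 0.207
vertex -0.823 3.37 0.516
vertex -1.277 3.069 0.59
endloop
endfacet
facet normal -0.997 -0.063 -0.047
outer loop
vertex -1.277 3.354 0.207
vertex -1.277 3.069 0.59
vertex -1.397 4.43 1.304
endloop
endfacet
facet normal 0.398 -0.735 -0.548
outer loop
vertex -1.277 3.069 0.59
vertex -0.823 3.37 0.516
vertex -0.934 3.011 0.917
endloop
endfacet
facet normal -0.669 -0.391 0.632
outer loop
vertex -1.277 3.069 0.59
vertex -0.934 3.011 0.917
vertex -1.397 4.43 1.304
endloop
endfacet
facet normal 0.399 -0.735 -0.548
outer loop
vertex -0.934 3.011 0.917
vertex -0.823 3.37 0.516
vertex -0.507 3.224 0.942
endloop
endfacet
facet normal 0.065 -0.243 0.968
outer loop
vertex -0.934 3.011 0.917
vertex -0.507 3.224 0.942
vertex -1.397 4.43 1.304
endloop
endfacet
facet normal 0.399 -0.735 -0.548
outer loop
vertex -0.507 3.224 0.942
vertex -0.823 3.37 0.516
vertex -0.318 3.547 0.646
endloop
endfacet
facet normal 0.652 0.268 0.709
outer loop
vertex -0.507 3.224 0.942
vertex -0.318 3.547 0.646
vertex -1.397 4.43 1.304
endloop
endfacet
facet normal -0.476 0.679 0.559
outer loop
vertex -3.171 0.193 -3.361
vertex -3.15 -0.212 -2.851
vertex -2.664 0.211 -2.951
endloop
endfacet
facet normal -0.081 0.995 0.057
outer loop
vertex -3.171 0.193 -3.361
vertex -2.664 0.211 -2.951
vertex -2.565 0.256 -3.594
endloop
endfacet
facet normal -0.301 0.757 -0.579
outer loop
vertex -3.171 0.193 -3.361
vertex -2.565 0.256 -3.594
vertex -2.989 -0.14 -3.891
endloop
endfacet
facet normal -0.832 0.293 -0.470
outer loop
vertex -3.171 0.193 -3.361
vertex -2.989 -0.14 -3.891
vertex -3.35 -0.429 -3.432
endloop
endfacet
facet normal -0.941 0.244 0.233
outer loop
vertex -3.171 0.193 -3.361
vertex -3.35 -0.429 -3.432
vertex -3.15 -0.212 -2.851
endloop
endfacet
facet normal 0.597 0.789 0.147
outer loop
vertex -2.565 0.256 -3.594
vertex -2.664 0.211 -2.951
vertex -2.17 -0.111 -3.228
endloop
endfacet
facet normal -0.043 0.277 0.960
outer loop
vertex -2.664 0.211 -2.951
vertex -3.15 -0.212 -2.851
vertex -2.531 -0.4 -2.769
endloop
endfacet
facet normal -0.795 -0.425 0.432
outer loop
vertex -3.15 -0.212 -2.851
vertex -3.35 -0.429 -3.432
vertex -2.955 -0.796 -3.066
endloop
endfacet
facet normal -0.620 -0.345 -0.705
outer loop
vertex -3.35 -0.429 -3.432
vertex -2.989 -0.14 -3.891
vertex -2.856 -0.751 -3.709
endloop
endfacet
facet normal 0.240 0.405 -0.882
outer loop
vertex -2.989 -0.14 -3.891
vertex -2.565 0.256 -3.594
vertex -2.37 -0.328 -3.809
endloop
endfacet
facet normal 0.832 -0.293 0.470
outer loop
vertex -2.349 -0.733 -3.299
vertex -2.17 -0.111 -3.228
vertex -2.531 -0.4 -2.769
endloop
endfacet
facet normal 0.301 -0.757 0.579
outer loop
vertex -2.349 -0.733 -3.299
vertex -2.531 -0.4 -2.769
vertex -2.955 -0.796 -3.066
endloop
endfacet
facet normal 0.081 -0.995 -0.057
outer loop
vertex -2.349 -0.733 -3.299
vertex -2.955 -0.796 -3.066
vertex -2.856 -0.751 -3.709
endloop
endfacet
facet normal 0.476 -0.679 -0.559
outer loop
vertex -2.349 -0.733 -3.299
vertex -2.856 -0.751 -3.709
vertex -2.37 -0.328 -3.809
endloop
endfacet
facet normal 0.941 -0.244 -0.233
outer loop
vertex -2.349 -0.733 -3.299
vertex -2.37 -0.328 -3.809
vertex -2.17 -0.111 -3.228
endloop
endfacet
facet normal 0.620 0.345 0.705
outer loop
vertex -2.531 -0.4 -2.769
vertex -2.17 -0.111 -3.228
vertex -2.664 0.211 -2.951
endloop
endfacet
facet normal -0.240 -0.405 0.882
outer loop
vertex -2.955 -0.796 -3.066
vertex -2.531 -0.4 -2.769
vertex -3.15 -0.212 -2.851
endloop
endfacet
facet normal -0.597 -0.789 -0.147
outer loop
vertex -2.856 -0.751 -3.709
vertex -2.955 -0.796 -3.066
vertex -3.35 -0.429 -3.432
endloop
endfacet
facet normal 0.043 -0.277 -0.960
outer loop
vertex -2.37 -0.328 -3.809
vertex -2.856 -0.751 -3.709
vertex -2.989 -0.14 -3.891
endloop
endfacet
facet normal 0.795 0.425 -0.432
outer loop
vertex -2.17 -0.111 -3.228
vertex -2.37 -0.328 -3.809
vertex -2.565 0.256 -3.594
endloop
endfacet

endsolid


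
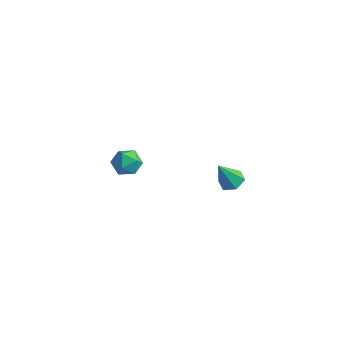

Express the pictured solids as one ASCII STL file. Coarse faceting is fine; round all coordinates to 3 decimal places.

solid 
facet normal 0.134 0.458 -0.879
outer loop
vertex 2.557 -0.205 2.299
vertex 2.103 -0.414 2.121
vertex 2.101 0.057 2.366
endloop
endfacet
facet normal 0.416 0.536 0.735
outer loop
vertex 2.557 -0.205 2.299
vertex 2.101 0.057 2.366
vertex 1.937 -0.986 3.219
endloop
endfacet
facet normal 0.134 0.458 -0.879
outer loop
vertex 2.101 0.057 2.366
vertex 2.103 -0.414 2.121
vertex 1.647 -0.152 2.188
endloop
endfacet
facet normal -0.515 0.590 0.622
outer loop
vertex 2.101 0.057 2.366
vertex 1.647 -0.152 2.188
vertex 1.937 -0.986 3.219
endloop
endfacet
facet normal 0.135 0.459 -0.878
outer loop
vertex 1.647 -0.152 2.188
vertex 2.103 -0.414 2.121
vertex 1.65 -0.622 1.943
endloop
endfacet
facet normal -0.976 -0.105 0.190
outer loop
vertex 1.647 -0.152 2.188
vertex 1.65 -0.622 1.943
vertex 1.937 -0.986 3.219
endloop
endfacet
facet normal 0.135 0.459 -0.878
outer loop
vertex 1.65 -0.622 1.943
vertex 2.103 -0.414 2.121
vertex 2.106 -0.884 1.876
endloop
endfacet
facet normal -0.508 -0.852 -0.129
outer loop
vertex 1.65 -0.622 1.943
vertex 2.106 -0.884 1.876
vertex 1.937 -0.986 3.219
endloop
endfacet
facet normal 0.133 0.459 -0.878
outer loop
vertex 2.106 -0.884 1.876
vertex 2.103 -0.414 2.121
vertex 2.56 -0.675 2.054
endloop
endfacet
facet normal 0.423 -0.906 -0.016
outer loop
vertex 2.106 -0.884 1.876
vertex 2.56 -0.675 2.054
vertex 1.937 -0.986 3.219
endloop
endfacet
facet normal 0.133 0.459 -0.878
outer loop
vertex 2.56 -0.675 2.054
vertex 2.103 -0.414 2.121
vertex 2.557 -0.205 2.299
endloop
endfacet
facet normal 0.884 -0.211 0.416
outer loop
vertex 2.56 -0.675 2.054
vertex 2.557 -0.205 2.299
vertex 1.937 -0.986 3.219
endloop
endfacet
facet normal 0.298 0.232 0.926
outer loop
vertex -3.138 -0.07 0.704
vertex -3.188 -0.717 0.882
vertex -2.608 -0.479 0.636
endloop
endfacet
facet normal 0.582 0.680 0.447
outer loop
vertex -3.138 -0.07 0.704
vertex -2.608 -0.479 0.636
vertex -2.755 -0.035 0.152
endloop
endfacet
facet normal 0.047 0.994 0.096
outer loop
vertex -3.138 -0.07 0.704
vertex -2.755 -0.035 0.152
vertex -3.425 0.002 0.099
endloop
endfacet
facet normal -0.566 0.743 0.357
outer loop
vertex -3.138 -0.07 0.704
vertex -3.425 0.002 0.099
vertex -3.692 -0.419 0.551
endloop
endfacet
facet normal -0.411 0.271 0.870
outer loop
vertex -3.138 -0.07 0.704
vertex -3.692 -0.419 0.551
vertex -3.188 -0.717 0.882
endloop
endfacet
facet normal 0.956 0.292 -0.023
outer loop
vertex -2.755 -0.035 0.152
vertex -2.608 -0.479 0.636
vertex -2.568 -0.661 -0.011
endloop
endfacet
facet normal 0.496 -0.431 0.754
outer loop
vertex -2.608 -0.479 0.636
vertex -3.188 -0.717 0.882
vertex -2.835 -1.082 0.441
endloop
endfacet
facet normal -0.653 -0.367 0.663
outer loop
vertex -3.188 -0.717 0.882
vertex -3.692 -0.419 0.551
vertex -3.505 -1.045 0.388
endloop
endfacet
facet normal -0.904 0.394 -0.167
outer loop
vertex -3.692 -0.419 0.551
vertex -3.425 0.002 0.099
vertex -3.652 -0.601 -0.096
endloop
endfacet
facet normal 0.091 0.802 -0.591
outer loop
vertex -3.425 0.002 0.099
vertex -2.755 -0.035 0.152
vertex -3.072 -0.363 -0.342
endloop
endfacet
facet normal 0.566 -0.743 -0.357
outer loop
vertex -3.122 -1.01 -0.164
vertex -2.568 -0.661 -0.011
vertex -2.835 -1.082 0.441
endloop
endfacet
facet normal -0.047 -0.994 -0.096
outer loop
vertex -3.122 -1.01 -0.164
vertex -2.835 -1.082 0.441
vertex -3.505 -1.045 0.388
endloop
endfacet
facet normal -0.582 -0.680 -0.447
outer loop
vertex -3.122 -1.01 -0.164
vertex -3.505 -1.045 0.388
vertex -3.652 -0.601 -0.096
endloop
endfacet
facet normal -0.298 -0.232 -0.926
outer loop
vertex -3.122 -1.01 -0.164
vertex -3.652 -0.601 -0.096
vertex -3.072 -0.363 -0.342
endloop
endfacet
facet normal 0.411 -0.271 -0.870
outer loop
vertex -3.122 -1.01 -0.164
vertex -3.072 -0.363 -0.342
vertex -2.568 -0.661 -0.011
endloop
endfacet
facet normal 0.904 -0.394 0.167
outer loop
vertex -2.835 -1.082 0.441
vertex -2.568 -0.661 -0.011
vertex -2.608 -0.479 0.636
endloop
endfacet
facet normal -0.091 -0.802 0.591
outer loop
vertex -3.505 -1.045 0.388
vertex -2.835 -1.082 0.441
vertex -3.188 -0.717 0.882
endloop
endfacet
facet normal -0.956 -0.292 0.023
outer loop
vertex -3.652 -0.601 -0.096
vertex -3.505 -1.045 0.388
vertex -3.692 -0.419 0.551
endloop
endfacet
facet normal -0.496 0.431 -0.754
outer loop
vertex -3.072 -0.363 -0.342
vertex -3.652 -0.601 -0.096
vertex -3.425 0.002 0.099
endloop
endfacet
facet normal 0.653 0.367 -0.663
outer loop
vertex -2.568 -0.661 -0.011
vertex -3.072 -0.363 -0.342
vertex -2.755 -0.035 0.152
endloop
endfacet

endsolid
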